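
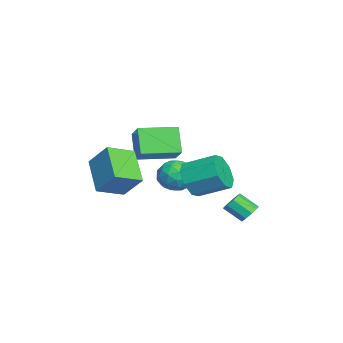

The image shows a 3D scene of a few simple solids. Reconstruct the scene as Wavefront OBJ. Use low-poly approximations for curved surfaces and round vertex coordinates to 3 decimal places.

v -0.321 -1.632 1.415
v 0.236 -0.787 2.495
v 1.123 -1.165 0.305
v 1.68 -0.32 1.386
v 0.4 -2.72 1.894
v 0.957 -1.875 2.975
v 1.844 -2.253 0.785
v 2.401 -1.408 1.865
v -0.423 -0.966 3.224
v 0.505 -0.629 3.94
v -0.963 0.707 3.136
v -0.034 1.044 3.852
v 0.394 -0.764 2.068
v 1.323 -0.427 2.784
v -0.145 0.909 1.98
v 0.783 1.246 2.696
v 1.173 1.623 1.262
v 1.673 1.224 1.95
v 1.908 2.618 2.587
v 1.407 3.017 1.898
v 2.08 1.413 1.388
v 2.315 2.806 2.024
v 1.956 1.725 0.751
v 2.19 3.118 1.388
v 1.372 1.977 0.414
v 1.607 3.37 1.051
v 0.672 2.022 0.573
v 0.907 3.416 1.21
v 0.265 1.834 1.136
v 0.5 3.227 1.772
v 0.39 1.522 1.772
v 0.624 2.915 2.409
v 0.973 1.27 2.109
v 1.208 2.663 2.746
v -0.576 4.076 -1.442
v -0.036 3.927 -1.455
v -0.244 3.115 -0.79
v -0.784 3.264 -0.778
v -0.097 4.176 -1.17
v -0.305 3.364 -0.505
v -0.382 4.378 -1.013
v -0.59 3.566 -0.348
v -0.757 4.439 -1.056
v -0.965 3.627 -0.391
v -1.048 4.33 -1.28
v -1.256 3.518 -0.615
v -1.118 4.102 -1.58
v -1.326 3.29 -0.915
v -0.934 3.862 -1.816
v -1.142 3.05 -1.151
v -0.583 3.722 -1.877
v -0.791 2.91 -1.212
v -0.228 3.748 -1.734
v -0.436 2.936 -1.069
v -4.322 1.284 -1.131
v -3.579 1.503 -0.586
v -4.261 -0.163 -0.634
v -3.518 0.056 -0.089
v -4.375 0.4 0.118
v -4.412 1.295 -0.189
v -3.428 0.045 -1.031
v -3.465 0.94 -1.338
v -3.027 0.737 -0.525
v -3.612 0.956 0.186
v -4.228 0.384 -1.406
v -4.813 0.603 -0.695
v -3.956 1.521 -0.902
v -3.884 -0.181 -0.318
v -4.388 0.022 -0.196
v -3.951 0.15 0.124
v -4.446 1.398 -0.668
v -4.009 1.527 -0.348
v -4.477 0.879 0.066
v -3.831 -0.187 -0.872
v -3.394 -0.058 -0.552
v -3.889 1.19 -1.344
v -3.452 1.318 -1.024
v -3.363 0.461 -1.286
v -3.195 1.199 -0.546
v -3.159 0.348 -0.254
v -3.105 0.342 -0.808
v -3.128 0.868 -0.988
v -3.539 1.328 -0.128
v -3.503 0.477 0.164
v -4.006 0.68 0.286
v -4.028 1.205 0.105
v -3.214 0.878 -0.092
v -4.337 0.863 -1.384
v -4.301 0.012 -1.092
v -3.812 0.135 -1.325
v -3.834 0.66 -1.506
v -4.681 0.992 -0.966
v -4.645 0.141 -0.674
v -4.712 0.472 -0.232
v -4.735 0.998 -0.412
v -4.626 0.462 -1.128
f 2 4 1
f 5 2 1
f 1 4 3
f 3 5 1
f 2 8 4
f 6 2 5
f 6 8 2
f 4 8 3
f 7 5 3
f 3 8 7
f 7 6 5
f 8 6 7
f 10 12 9
f 13 10 9
f 9 12 11
f 11 13 9
f 10 16 12
f 14 10 13
f 14 16 10
f 12 16 11
f 15 13 11
f 11 16 15
f 15 14 13
f 16 14 15
f 18 17 21
f 18 21 19
f 19 21 22
f 19 22 20
f 21 17 23
f 21 23 22
f 22 23 24
f 22 24 20
f 23 17 25
f 23 25 24
f 24 25 26
f 24 26 20
f 25 17 27
f 25 27 26
f 26 27 28
f 26 28 20
f 27 17 29
f 27 29 28
f 28 29 30
f 28 30 20
f 29 17 31
f 29 31 30
f 30 31 32
f 30 32 20
f 31 17 33
f 31 33 32
f 32 33 34
f 32 34 20
f 33 17 18
f 33 18 34
f 34 18 19
f 34 19 20
f 36 35 39
f 36 39 37
f 37 39 40
f 37 40 38
f 39 35 41
f 39 41 40
f 40 41 42
f 40 42 38
f 41 35 43
f 41 43 42
f 42 43 44
f 42 44 38
f 43 35 45
f 43 45 44
f 44 45 46
f 44 46 38
f 45 35 47
f 45 47 46
f 46 47 48
f 46 48 38
f 47 35 49
f 47 49 48
f 48 49 50
f 48 50 38
f 49 35 51
f 49 51 50
f 50 51 52
f 50 52 38
f 51 35 53
f 51 53 52
f 52 53 54
f 52 54 38
f 53 35 36
f 53 36 54
f 54 36 37
f 54 37 38
f 55 92 71
f 92 66 95
f 71 95 60
f 92 95 71
f 55 71 67
f 71 60 72
f 67 72 56
f 71 72 67
f 55 67 76
f 67 56 77
f 76 77 62
f 67 77 76
f 55 76 88
f 76 62 91
f 88 91 65
f 76 91 88
f 55 88 92
f 88 65 96
f 92 96 66
f 88 96 92
f 56 72 83
f 72 60 86
f 83 86 64
f 72 86 83
f 60 95 73
f 95 66 94
f 73 94 59
f 95 94 73
f 66 96 93
f 96 65 89
f 93 89 57
f 96 89 93
f 65 91 90
f 91 62 78
f 90 78 61
f 91 78 90
f 62 77 82
f 77 56 79
f 82 79 63
f 77 79 82
f 58 84 70
f 84 64 85
f 70 85 59
f 84 85 70
f 58 70 68
f 70 59 69
f 68 69 57
f 70 69 68
f 58 68 75
f 68 57 74
f 75 74 61
f 68 74 75
f 58 75 80
f 75 61 81
f 80 81 63
f 75 81 80
f 58 80 84
f 80 63 87
f 84 87 64
f 80 87 84
f 59 85 73
f 85 64 86
f 73 86 60
f 85 86 73
f 57 69 93
f 69 59 94
f 93 94 66
f 69 94 93
f 61 74 90
f 74 57 89
f 90 89 65
f 74 89 90
f 63 81 82
f 81 61 78
f 82 78 62
f 81 78 82
f 64 87 83
f 87 63 79
f 83 79 56
f 87 79 83



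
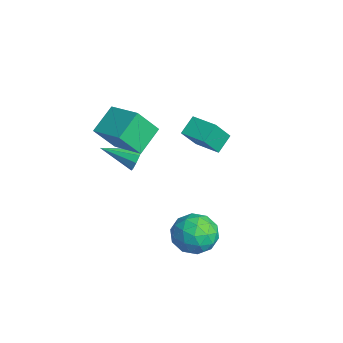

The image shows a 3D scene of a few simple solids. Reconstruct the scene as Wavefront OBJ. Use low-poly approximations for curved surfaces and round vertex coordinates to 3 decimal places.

v -3.602 3.546 1.011
v -3.18 2.696 2.273
v -2.439 4.245 1.092
v -2.016 3.395 2.355
v -3.124 2.825 0.365
v -2.701 1.975 1.628
v -1.96 3.524 0.447
v -1.538 2.674 1.709
v -3.014 -0.033 0.025
v -2.672 0.011 0.564
v -3.786 -1.527 0.635
v -3.052 0.226 0.609
v -3.413 0.319 0.381
v -3.588 0.248 -0.014
v -3.494 0.046 -0.391
v -3.175 -0.193 -0.573
v -2.781 -0.357 -0.475
v -2.496 -0.369 -0.144
v -2.453 -0.223 0.267
v -1.453 -2.449 3.74
v -2.224 -1.382 4.558
v -1.512 -1.473 2.411
v -2.283 -0.406 3.228
v 0.063 -1.714 4.212
v -0.708 -0.647 5.029
v 0.004 -0.738 2.882
v -0.767 0.329 3.7
v 1.661 1.188 -1.584
v 2.647 1.726 -1.641
v 2.353 0.054 -0.339
v 3.339 0.592 -0.396
v 2.445 1.103 0.057
v 2.017 1.803 -0.712
v 2.983 -0.023 -1.268
v 2.555 0.677 -2.037
v 3.464 0.978 -1.446
v 3.131 1.674 -0.627
v 1.869 0.106 -1.353
v 1.536 0.802 -0.534
v 2.093 1.557 -1.722
v 2.907 0.223 -0.258
v 2.381 0.523 0.008
v 2.961 0.84 -0.026
v 1.723 1.602 -1.175
v 2.303 1.919 -1.209
v 2.184 1.552 -0.211
v 2.697 -0.139 -0.771
v 3.277 0.178 -0.805
v 2.039 0.94 -1.954
v 2.619 1.257 -1.988
v 2.816 0.228 -1.769
v 3.153 1.433 -1.641
v 3.56 0.767 -0.909
v 3.35 0.405 -1.421
v 3.099 0.817 -1.874
v 2.958 1.842 -1.159
v 3.364 1.176 -0.428
v 2.839 1.476 -0.161
v 2.587 1.888 -0.613
v 3.438 1.402 -1.045
v 1.636 0.604 -1.552
v 2.042 -0.062 -0.821
v 2.413 -0.108 -1.367
v 2.161 0.304 -1.819
v 1.44 1.013 -1.071
v 1.847 0.347 -0.339
v 1.901 0.963 -0.106
v 1.65 1.375 -0.559
v 1.562 0.378 -0.935
f 2 4 1
f 5 2 1
f 1 4 3
f 3 5 1
f 2 8 4
f 6 2 5
f 6 8 2
f 4 8 3
f 7 5 3
f 3 8 7
f 7 6 5
f 8 6 7
f 10 9 12
f 10 12 11
f 12 9 13
f 12 13 11
f 13 9 14
f 13 14 11
f 14 9 15
f 14 15 11
f 15 9 16
f 15 16 11
f 16 9 17
f 16 17 11
f 17 9 18
f 17 18 11
f 18 9 19
f 18 19 11
f 19 9 10
f 19 10 11
f 21 23 20
f 24 21 20
f 20 23 22
f 22 24 20
f 21 27 23
f 25 21 24
f 25 27 21
f 23 27 22
f 26 24 22
f 22 27 26
f 26 25 24
f 27 25 26
f 28 65 44
f 65 39 68
f 44 68 33
f 65 68 44
f 28 44 40
f 44 33 45
f 40 45 29
f 44 45 40
f 28 40 49
f 40 29 50
f 49 50 35
f 40 50 49
f 28 49 61
f 49 35 64
f 61 64 38
f 49 64 61
f 28 61 65
f 61 38 69
f 65 69 39
f 61 69 65
f 29 45 56
f 45 33 59
f 56 59 37
f 45 59 56
f 33 68 46
f 68 39 67
f 46 67 32
f 68 67 46
f 39 69 66
f 69 38 62
f 66 62 30
f 69 62 66
f 38 64 63
f 64 35 51
f 63 51 34
f 64 51 63
f 35 50 55
f 50 29 52
f 55 52 36
f 50 52 55
f 31 57 43
f 57 37 58
f 43 58 32
f 57 58 43
f 31 43 41
f 43 32 42
f 41 42 30
f 43 42 41
f 31 41 48
f 41 30 47
f 48 47 34
f 41 47 48
f 31 48 53
f 48 34 54
f 53 54 36
f 48 54 53
f 31 53 57
f 53 36 60
f 57 60 37
f 53 60 57
f 32 58 46
f 58 37 59
f 46 59 33
f 58 59 46
f 30 42 66
f 42 32 67
f 66 67 39
f 42 67 66
f 34 47 63
f 47 30 62
f 63 62 38
f 47 62 63
f 36 54 55
f 54 34 51
f 55 51 35
f 54 51 55
f 37 60 56
f 60 36 52
f 56 52 29
f 60 52 56



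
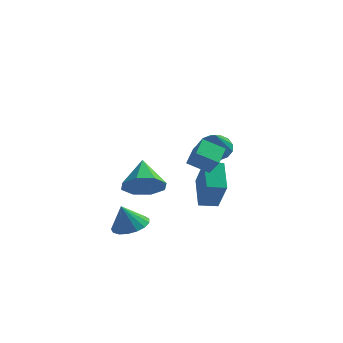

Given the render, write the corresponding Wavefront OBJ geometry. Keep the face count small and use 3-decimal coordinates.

v -1.61 2.1 -1.254
v -0.819 2.675 -1.608
v -2.05 3.36 -0.186
v -1.49 2.792 -2.021
v -2.231 2.503 -1.985
v -2.608 1.978 -1.521
v -2.401 1.524 -0.901
v -1.731 1.408 -0.487
v -0.99 1.696 -0.523
v -0.612 2.221 -0.988
v 2.347 -1.661 1.519
v 1.427 -1.872 2.043
v 2.361 -0.668 1.943
v 1.441 -0.879 2.467
v 2.839 -1.981 2.253
v 1.919 -2.192 2.777
v 2.853 -0.988 2.677
v 1.933 -1.199 3.201
v 1.083 1.256 -1.726
v 0.608 2.558 -0.831
v 1.875 1.623 -1.84
v 1.399 2.925 -0.944
v 1.681 0.435 -0.216
v 1.205 1.737 0.68
v 2.472 0.802 -0.329
v 1.997 2.104 0.566
v -1.069 -1.586 -1.94
v -0.322 -1.972 -1.815
v -1.391 -1.834 -0.78
v -0.25 -1.585 -1.712
v -0.365 -1.198 -1.662
v -0.642 -0.9 -1.675
v -1.016 -0.76 -1.75
v -1.403 -0.808 -1.867
v -1.713 -1.035 -2.002
v -1.875 -1.388 -2.122
v -1.852 -1.786 -2.201
v -1.65 -2.139 -2.22
v -1.315 -2.365 -2.175
v -0.923 -2.413 -2.076
v -0.565 -2.271 -1.946
v 1.058 4.178 0.604
v 1.779 4.497 0.741
v 1.382 2.902 1.876
v 1.524 4.693 1.002
v 1.144 4.75 1.157
v 0.741 4.654 1.163
v 0.423 4.431 1.02
v 0.276 4.14 0.765
v 0.338 3.859 0.467
v 0.593 3.663 0.206
v 0.973 3.606 0.052
v 1.376 3.701 0.045
v 1.693 3.925 0.189
v 1.841 4.216 0.443
f 2 1 4
f 2 4 3
f 4 1 5
f 4 5 3
f 5 1 6
f 5 6 3
f 6 1 7
f 6 7 3
f 7 1 8
f 7 8 3
f 8 1 9
f 8 9 3
f 9 1 10
f 9 10 3
f 10 1 2
f 10 2 3
f 12 14 11
f 15 12 11
f 11 14 13
f 13 15 11
f 12 18 14
f 16 12 15
f 16 18 12
f 14 18 13
f 17 15 13
f 13 18 17
f 17 16 15
f 18 16 17
f 20 22 19
f 23 20 19
f 19 22 21
f 21 23 19
f 20 26 22
f 24 20 23
f 24 26 20
f 22 26 21
f 25 23 21
f 21 26 25
f 25 24 23
f 26 24 25
f 28 27 30
f 28 30 29
f 30 27 31
f 30 31 29
f 31 27 32
f 31 32 29
f 32 27 33
f 32 33 29
f 33 27 34
f 33 34 29
f 34 27 35
f 34 35 29
f 35 27 36
f 35 36 29
f 36 27 37
f 36 37 29
f 37 27 38
f 37 38 29
f 38 27 39
f 38 39 29
f 39 27 40
f 39 40 29
f 40 27 41
f 40 41 29
f 41 27 28
f 41 28 29
f 43 42 45
f 43 45 44
f 45 42 46
f 45 46 44
f 46 42 47
f 46 47 44
f 47 42 48
f 47 48 44
f 48 42 49
f 48 49 44
f 49 42 50
f 49 50 44
f 50 42 51
f 50 51 44
f 51 42 52
f 51 52 44
f 52 42 53
f 52 53 44
f 53 42 54
f 53 54 44
f 54 42 55
f 54 55 44
f 55 42 43
f 55 43 44



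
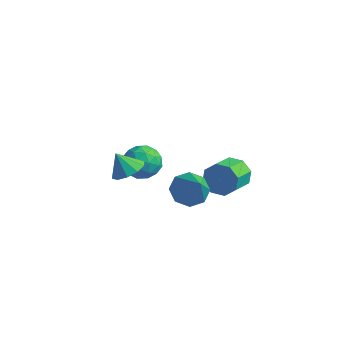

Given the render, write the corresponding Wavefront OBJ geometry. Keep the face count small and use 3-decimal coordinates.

v -4.193 2.659 -1.796
v -3.444 2.239 -2.523
v -3.756 1.361 -0.597
v -3.007 0.941 -1.324
v -2.822 1.939 -0.839
v -3.092 2.741 -1.58
v -4.108 0.859 -1.54
v -4.378 1.661 -2.281
v -3.392 1.126 -2.365
v -2.597 1.794 -1.932
v -4.603 1.806 -1.188
v -3.808 2.474 -0.755
v -3.857 2.563 -2.265
v -3.343 1.037 -0.855
v -3.234 1.624 -0.57
v -2.794 1.377 -0.998
v -3.65 2.858 -1.711
v -3.21 2.611 -2.138
v -2.844 2.435 -1.148
v -3.99 0.989 -0.982
v -3.55 0.742 -1.409
v -4.406 2.223 -2.122
v -3.966 1.976 -2.55
v -4.356 1.165 -1.972
v -3.386 1.662 -2.599
v -3.129 0.899 -1.895
v -3.776 0.851 -2.021
v -3.935 1.322 -2.457
v -2.919 2.055 -2.345
v -2.662 1.292 -1.64
v -2.553 1.878 -1.355
v -2.712 2.35 -1.791
v -2.888 1.401 -2.252
v -4.538 2.308 -1.48
v -4.281 1.545 -0.775
v -4.488 1.25 -1.329
v -4.647 1.722 -1.765
v -4.071 2.701 -1.225
v -3.814 1.938 -0.521
v -3.265 2.278 -0.663
v -3.424 2.749 -1.099
v -4.312 2.199 -0.868
v 0.784 3.797 -1.502
v 1.241 3.58 -2.376
v 1.533 2.085 -1.852
v 1.076 2.303 -0.978
v 1.731 3.86 -1.848
v 2.022 2.366 -1.324
v 1.666 4.104 -1.117
v 1.958 2.61 -0.593
v 1.085 4.168 -0.612
v 1.376 2.673 -0.088
v 0.327 4.015 -0.628
v 0.619 2.52 -0.104
v -0.162 3.734 -1.156
v 0.129 2.24 -0.632
v -0.098 3.49 -1.887
v 0.194 1.996 -1.363
v 0.484 3.427 -2.392
v 0.775 1.932 -1.868
v -1.514 -1.723 0.94
v -0.705 -1.974 1.349
v -2.126 -1.937 2.02
v -0.774 -1.402 1.424
v -1.126 -0.952 1.314
v -1.625 -0.797 1.061
v -2.082 -0.996 0.762
v -2.322 -1.472 0.531
v -2.253 -2.044 0.457
v -1.902 -2.493 0.567
v -1.402 -2.648 0.819
v -0.945 -2.45 1.118
v 2.392 -1.809 1.469
v 3.058 -1.067 1.307
v 3.688 -2.631 3.031
v 2.532 -0.88 1.842
v 1.924 -1.238 2.158
v 1.59 -1.929 2.07
v 1.726 -2.55 1.631
v 2.252 -2.737 1.096
v 2.861 -2.38 0.78
v 3.194 -1.688 0.867
f 1 38 17
f 38 12 41
f 17 41 6
f 38 41 17
f 1 17 13
f 17 6 18
f 13 18 2
f 17 18 13
f 1 13 22
f 13 2 23
f 22 23 8
f 13 23 22
f 1 22 34
f 22 8 37
f 34 37 11
f 22 37 34
f 1 34 38
f 34 11 42
f 38 42 12
f 34 42 38
f 2 18 29
f 18 6 32
f 29 32 10
f 18 32 29
f 6 41 19
f 41 12 40
f 19 40 5
f 41 40 19
f 12 42 39
f 42 11 35
f 39 35 3
f 42 35 39
f 11 37 36
f 37 8 24
f 36 24 7
f 37 24 36
f 8 23 28
f 23 2 25
f 28 25 9
f 23 25 28
f 4 30 16
f 30 10 31
f 16 31 5
f 30 31 16
f 4 16 14
f 16 5 15
f 14 15 3
f 16 15 14
f 4 14 21
f 14 3 20
f 21 20 7
f 14 20 21
f 4 21 26
f 21 7 27
f 26 27 9
f 21 27 26
f 4 26 30
f 26 9 33
f 30 33 10
f 26 33 30
f 5 31 19
f 31 10 32
f 19 32 6
f 31 32 19
f 3 15 39
f 15 5 40
f 39 40 12
f 15 40 39
f 7 20 36
f 20 3 35
f 36 35 11
f 20 35 36
f 9 27 28
f 27 7 24
f 28 24 8
f 27 24 28
f 10 33 29
f 33 9 25
f 29 25 2
f 33 25 29
f 44 43 47
f 44 47 45
f 45 47 48
f 45 48 46
f 47 43 49
f 47 49 48
f 48 49 50
f 48 50 46
f 49 43 51
f 49 51 50
f 50 51 52
f 50 52 46
f 51 43 53
f 51 53 52
f 52 53 54
f 52 54 46
f 53 43 55
f 53 55 54
f 54 55 56
f 54 56 46
f 55 43 57
f 55 57 56
f 56 57 58
f 56 58 46
f 57 43 59
f 57 59 58
f 58 59 60
f 58 60 46
f 59 43 44
f 59 44 60
f 60 44 45
f 60 45 46
f 62 61 64
f 62 64 63
f 64 61 65
f 64 65 63
f 65 61 66
f 65 66 63
f 66 61 67
f 66 67 63
f 67 61 68
f 67 68 63
f 68 61 69
f 68 69 63
f 69 61 70
f 69 70 63
f 70 61 71
f 70 71 63
f 71 61 72
f 71 72 63
f 72 61 62
f 72 62 63
f 74 73 76
f 74 76 75
f 76 73 77
f 76 77 75
f 77 73 78
f 77 78 75
f 78 73 79
f 78 79 75
f 79 73 80
f 79 80 75
f 80 73 81
f 80 81 75
f 81 73 82
f 81 82 75
f 82 73 74
f 82 74 75



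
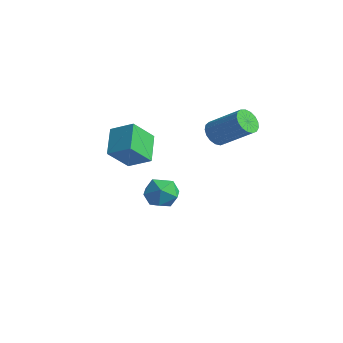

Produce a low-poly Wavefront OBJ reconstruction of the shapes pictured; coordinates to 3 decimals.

v -1.163 -2.373 3.247
v -0.115 -1.881 3.838
v -1.034 -1.244 2.079
v 0.014 -0.752 2.669
v -0.214 -3.368 2.391
v 0.834 -2.876 2.981
v -0.085 -2.239 1.222
v 0.963 -1.747 1.813
v -0.364 0.75 -1.053
v 0.241 0.474 -1.784
v -1.601 0.106 -1.836
v -0.996 -0.17 -2.567
v -0.934 -0.606 -1.682
v -0.169 -0.208 -1.198
v -1.191 0.788 -2.422
v -0.426 1.186 -1.938
v -0.269 0.498 -2.63
v -0.11 -0.364 -2.173
v -1.25 0.944 -1.447
v -1.091 0.082 -0.99
v 2.417 0.847 3.236
v 2.811 1.026 2.661
v 4.297 1.572 3.849
v 3.903 1.393 4.424
v 2.642 1.316 2.738
v 4.129 1.862 3.926
v 2.421 1.499 2.93
v 3.908 2.045 4.118
v 2.2 1.532 3.192
v 3.687 2.078 4.38
v 2.028 1.408 3.464
v 3.515 1.955 4.652
v 1.945 1.156 3.684
v 3.432 1.703 4.872
v 1.97 0.833 3.801
v 3.457 1.38 4.989
v 2.098 0.513 3.789
v 3.584 1.06 4.977
v 2.298 0.27 3.65
v 3.785 0.816 4.838
v 2.526 0.158 3.416
v 4.012 0.705 4.604
v 2.728 0.205 3.141
v 4.215 0.751 4.329
v 2.859 0.398 2.888
v 4.346 0.945 4.076
v 2.889 0.694 2.715
v 4.376 1.241 3.903
f 2 4 1
f 5 2 1
f 1 4 3
f 3 5 1
f 2 8 4
f 6 2 5
f 6 8 2
f 4 8 3
f 7 5 3
f 3 8 7
f 7 6 5
f 8 6 7
f 9 20 14
f 9 14 10
f 9 10 16
f 9 16 19
f 9 19 20
f 10 14 18
f 14 20 13
f 20 19 11
f 19 16 15
f 16 10 17
f 12 18 13
f 12 13 11
f 12 11 15
f 12 15 17
f 12 17 18
f 13 18 14
f 11 13 20
f 15 11 19
f 17 15 16
f 18 17 10
f 22 21 25
f 22 25 23
f 23 25 26
f 23 26 24
f 25 21 27
f 25 27 26
f 26 27 28
f 26 28 24
f 27 21 29
f 27 29 28
f 28 29 30
f 28 30 24
f 29 21 31
f 29 31 30
f 30 31 32
f 30 32 24
f 31 21 33
f 31 33 32
f 32 33 34
f 32 34 24
f 33 21 35
f 33 35 34
f 34 35 36
f 34 36 24
f 35 21 37
f 35 37 36
f 36 37 38
f 36 38 24
f 37 21 39
f 37 39 38
f 38 39 40
f 38 40 24
f 39 21 41
f 39 41 40
f 40 41 42
f 40 42 24
f 41 21 43
f 41 43 42
f 42 43 44
f 42 44 24
f 43 21 45
f 43 45 44
f 44 45 46
f 44 46 24
f 45 21 47
f 45 47 46
f 46 47 48
f 46 48 24
f 47 21 22
f 47 22 48
f 48 22 23
f 48 23 24



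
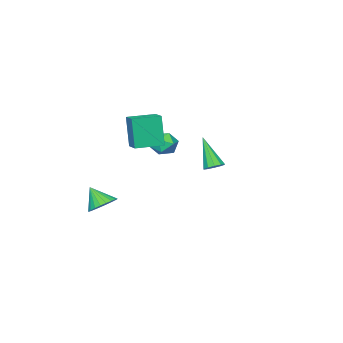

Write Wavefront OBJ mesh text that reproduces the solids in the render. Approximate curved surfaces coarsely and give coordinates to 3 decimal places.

v -1.919 -2.595 -1.217
v -1.409 -3.191 -0.942
v -2.611 -3.509 -1.918
v -2.101 -4.105 -1.643
v -2.627 -3.733 -1.118
v -2.199 -3.168 -0.685
v -1.821 -3.532 -2.175
v -1.393 -2.967 -1.742
v -1.349 -3.77 -1.534
v -1.847 -3.894 -0.881
v -2.173 -2.806 -1.979
v -2.671 -2.93 -1.326
v 3.394 -2.474 -3.833
v 3.94 -2.945 -4.244
v 3.466 -3.286 -2.807
v 4.137 -2.737 -4.093
v 4.221 -2.488 -3.903
v 4.178 -2.238 -3.702
v 4.017 -2.024 -3.521
v 3.76 -1.878 -3.387
v 3.448 -1.823 -3.321
v 3.127 -1.867 -3.334
v 2.847 -2.004 -3.422
v 2.65 -2.212 -3.573
v 2.567 -2.46 -3.763
v 2.609 -2.711 -3.964
v 2.771 -2.925 -4.145
v 3.027 -3.071 -4.279
v 3.339 -3.126 -4.344
v 3.66 -3.081 -4.332
v -0.266 -2.104 -0.551
v -0.435 -2.468 1.306
v 0.245 -1.236 -0.335
v 0.076 -1.6 1.522
v 1.064 -2.88 -0.582
v 0.895 -3.244 1.275
v 1.575 -2.012 -0.366
v 1.406 -2.376 1.491
v 2.154 3.637 0.081
v 2.43 3.22 -0.122
v 1.886 2.683 1.679
v 2.646 3.42 0.034
v 2.674 3.704 0.208
v 2.504 3.962 0.333
v 2.199 4.095 0.362
v 1.877 4.054 0.284
v 1.661 3.853 0.128
v 1.633 3.57 -0.046
v 1.804 3.312 -0.171
v 2.108 3.178 -0.2
f 1 12 6
f 1 6 2
f 1 2 8
f 1 8 11
f 1 11 12
f 2 6 10
f 6 12 5
f 12 11 3
f 11 8 7
f 8 2 9
f 4 10 5
f 4 5 3
f 4 3 7
f 4 7 9
f 4 9 10
f 5 10 6
f 3 5 12
f 7 3 11
f 9 7 8
f 10 9 2
f 14 13 16
f 14 16 15
f 16 13 17
f 16 17 15
f 17 13 18
f 17 18 15
f 18 13 19
f 18 19 15
f 19 13 20
f 19 20 15
f 20 13 21
f 20 21 15
f 21 13 22
f 21 22 15
f 22 13 23
f 22 23 15
f 23 13 24
f 23 24 15
f 24 13 25
f 24 25 15
f 25 13 26
f 25 26 15
f 26 13 27
f 26 27 15
f 27 13 28
f 27 28 15
f 28 13 29
f 28 29 15
f 29 13 30
f 29 30 15
f 30 13 14
f 30 14 15
f 32 34 31
f 35 32 31
f 31 34 33
f 33 35 31
f 32 38 34
f 36 32 35
f 36 38 32
f 34 38 33
f 37 35 33
f 33 38 37
f 37 36 35
f 38 36 37
f 40 39 42
f 40 42 41
f 42 39 43
f 42 43 41
f 43 39 44
f 43 44 41
f 44 39 45
f 44 45 41
f 45 39 46
f 45 46 41
f 46 39 47
f 46 47 41
f 47 39 48
f 47 48 41
f 48 39 49
f 48 49 41
f 49 39 50
f 49 50 41
f 50 39 40
f 50 40 41



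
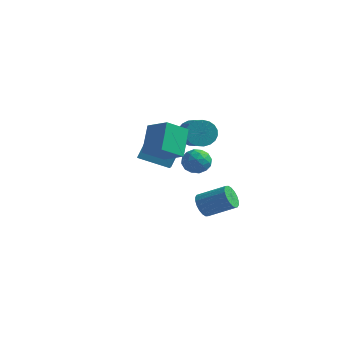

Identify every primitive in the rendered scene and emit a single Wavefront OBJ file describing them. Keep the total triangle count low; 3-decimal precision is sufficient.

v 1.587 2.351 0.205
v 1.941 1.969 -0.455
v 0.439 1.651 -0.005
v 0.793 1.269 -0.665
v 1.062 1.099 0.113
v 1.772 1.531 0.243
v 0.608 2.089 -0.703
v 1.318 2.521 -0.573
v 1.336 1.807 -1.017
v 1.617 1.195 -0.512
v 0.763 2.425 0.052
v 1.044 1.813 0.557
v 1.865 2.221 -0.106
v 0.515 1.399 -0.354
v 0.673 1.299 0.104
v 0.881 1.074 -0.284
v 1.765 1.964 0.304
v 1.973 1.739 -0.084
v 1.457 1.228 0.25
v 0.407 1.881 -0.376
v 0.615 1.656 -0.764
v 1.499 2.546 -0.176
v 1.707 2.321 -0.564
v 0.923 2.392 -0.71
v 1.717 1.901 -0.825
v 1.042 1.49 -0.948
v 0.934 1.972 -0.97
v 1.351 2.226 -0.894
v 1.882 1.542 -0.528
v 1.207 1.13 -0.652
v 1.366 1.03 -0.194
v 1.783 1.285 -0.118
v 1.527 1.446 -0.858
v 1.173 2.49 0.192
v 0.498 2.078 0.068
v 0.597 2.335 -0.342
v 1.014 2.59 -0.266
v 1.338 2.13 0.488
v 0.663 1.719 0.365
v 1.029 1.394 0.434
v 1.446 1.648 0.51
v 0.853 2.174 0.398
v -0.576 -1.381 1.176
v -0.274 -0.244 2.94
v -1.309 0.211 0.276
v -1.008 1.347 2.041
v 1.048 -0.947 0.619
v 1.349 0.189 2.384
v 0.314 0.644 -0.28
v 0.616 1.781 1.484
v 1.745 0.326 2.716
v 2.242 0.297 2.051
v 3.331 -0.995 2.919
v 2.835 -0.966 3.584
v 2.388 0.547 2.239
v 3.477 -0.745 3.107
v 2.423 0.759 2.509
v 3.512 -0.534 3.378
v 2.341 0.895 2.815
v 3.43 -0.397 3.684
v 2.156 0.934 3.104
v 3.245 -0.359 3.973
v 1.9 0.867 3.326
v 2.989 -0.425 4.195
v 1.618 0.707 3.442
v 2.707 -0.586 4.311
v 1.357 0.481 3.433
v 2.446 -0.812 4.301
v 1.164 0.228 3.299
v 2.253 -1.064 4.168
v 1.071 -0.008 3.065
v 2.16 -1.3 3.934
v 1.094 -0.186 2.77
v 2.183 -1.478 3.639
v 1.231 -0.275 2.466
v 2.32 -1.568 3.335
v 1.456 -0.261 2.205
v 2.545 -1.553 3.074
v 1.732 -0.145 2.032
v 2.821 -1.437 2.901
v 2.009 0.053 1.978
v 3.098 -1.24 2.846
v 2.024 -3.706 3.557
v 1.689 -2.474 4.782
v 0.771 -3.364 2.869
v 0.435 -2.132 4.095
v 2.725 -2.728 2.765
v 2.389 -1.496 3.991
v 1.471 -2.386 2.078
v 1.136 -1.154 3.303
v 1.869 1.158 -3.041
v 2.265 0.732 -3.515
v 3.727 1.157 -2.673
v 3.331 1.582 -2.199
v 2.265 1.03 -3.665
v 3.727 1.455 -2.823
v 2.186 1.354 -3.691
v 3.649 1.778 -2.85
v 2.045 1.638 -3.589
v 3.507 2.063 -2.748
v 1.868 1.828 -3.378
v 3.331 2.252 -2.537
v 1.692 1.884 -3.1
v 3.155 2.309 -2.259
v 1.551 1.797 -2.811
v 3.013 2.222 -1.969
v 1.473 1.583 -2.567
v 2.935 2.008 -1.725
v 1.473 1.285 -2.417
v 2.935 1.71 -1.575
v 1.551 0.962 -2.39
v 3.014 1.386 -1.549
v 1.693 0.677 -2.492
v 3.155 1.102 -1.651
v 1.869 0.488 -2.703
v 3.332 0.912 -1.862
v 2.045 0.431 -2.981
v 3.508 0.856 -2.14
v 2.187 0.518 -3.271
v 3.649 0.943 -2.429
f 1 38 17
f 38 12 41
f 17 41 6
f 38 41 17
f 1 17 13
f 17 6 18
f 13 18 2
f 17 18 13
f 1 13 22
f 13 2 23
f 22 23 8
f 13 23 22
f 1 22 34
f 22 8 37
f 34 37 11
f 22 37 34
f 1 34 38
f 34 11 42
f 38 42 12
f 34 42 38
f 2 18 29
f 18 6 32
f 29 32 10
f 18 32 29
f 6 41 19
f 41 12 40
f 19 40 5
f 41 40 19
f 12 42 39
f 42 11 35
f 39 35 3
f 42 35 39
f 11 37 36
f 37 8 24
f 36 24 7
f 37 24 36
f 8 23 28
f 23 2 25
f 28 25 9
f 23 25 28
f 4 30 16
f 30 10 31
f 16 31 5
f 30 31 16
f 4 16 14
f 16 5 15
f 14 15 3
f 16 15 14
f 4 14 21
f 14 3 20
f 21 20 7
f 14 20 21
f 4 21 26
f 21 7 27
f 26 27 9
f 21 27 26
f 4 26 30
f 26 9 33
f 30 33 10
f 26 33 30
f 5 31 19
f 31 10 32
f 19 32 6
f 31 32 19
f 3 15 39
f 15 5 40
f 39 40 12
f 15 40 39
f 7 20 36
f 20 3 35
f 36 35 11
f 20 35 36
f 9 27 28
f 27 7 24
f 28 24 8
f 27 24 28
f 10 33 29
f 33 9 25
f 29 25 2
f 33 25 29
f 44 46 43
f 47 44 43
f 43 46 45
f 45 47 43
f 44 50 46
f 48 44 47
f 48 50 44
f 46 50 45
f 49 47 45
f 45 50 49
f 49 48 47
f 50 48 49
f 52 51 55
f 52 55 53
f 53 55 56
f 53 56 54
f 55 51 57
f 55 57 56
f 56 57 58
f 56 58 54
f 57 51 59
f 57 59 58
f 58 59 60
f 58 60 54
f 59 51 61
f 59 61 60
f 60 61 62
f 60 62 54
f 61 51 63
f 61 63 62
f 62 63 64
f 62 64 54
f 63 51 65
f 63 65 64
f 64 65 66
f 64 66 54
f 65 51 67
f 65 67 66
f 66 67 68
f 66 68 54
f 67 51 69
f 67 69 68
f 68 69 70
f 68 70 54
f 69 51 71
f 69 71 70
f 70 71 72
f 70 72 54
f 71 51 73
f 71 73 72
f 72 73 74
f 72 74 54
f 73 51 75
f 73 75 74
f 74 75 76
f 74 76 54
f 75 51 77
f 75 77 76
f 76 77 78
f 76 78 54
f 77 51 79
f 77 79 78
f 78 79 80
f 78 80 54
f 79 51 81
f 79 81 80
f 80 81 82
f 80 82 54
f 81 51 52
f 81 52 82
f 82 52 53
f 82 53 54
f 84 86 83
f 87 84 83
f 83 86 85
f 85 87 83
f 84 90 86
f 88 84 87
f 88 90 84
f 86 90 85
f 89 87 85
f 85 90 89
f 89 88 87
f 90 88 89
f 92 91 95
f 92 95 93
f 93 95 96
f 93 96 94
f 95 91 97
f 95 97 96
f 96 97 98
f 96 98 94
f 97 91 99
f 97 99 98
f 98 99 100
f 98 100 94
f 99 91 101
f 99 101 100
f 100 101 102
f 100 102 94
f 101 91 103
f 101 103 102
f 102 103 104
f 102 104 94
f 103 91 105
f 103 105 104
f 104 105 106
f 104 106 94
f 105 91 107
f 105 107 106
f 106 107 108
f 106 108 94
f 107 91 109
f 107 109 108
f 108 109 110
f 108 110 94
f 109 91 111
f 109 111 110
f 110 111 112
f 110 112 94
f 111 91 113
f 111 113 112
f 112 113 114
f 112 114 94
f 113 91 115
f 113 115 114
f 114 115 116
f 114 116 94
f 115 91 117
f 115 117 116
f 116 117 118
f 116 118 94
f 117 91 119
f 117 119 118
f 118 119 120
f 118 120 94
f 119 91 92
f 119 92 120
f 120 92 93
f 120 93 94



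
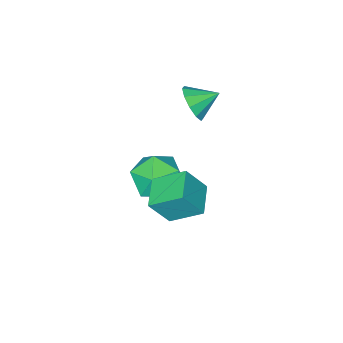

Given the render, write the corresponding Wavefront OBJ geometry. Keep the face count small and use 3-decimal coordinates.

v 0.42 -1.205 0.69
v 0.875 -1.176 1.43
v -0.46 -0.655 1.21
v 0.987 -0.732 1.149
v 0.882 -0.468 0.693
v 0.6 -0.486 0.235
v 0.249 -0.778 -0.049
v -0.036 -1.234 -0.05
v -0.148 -1.678 0.231
v -0.043 -1.942 0.688
v 0.239 -1.924 1.145
v 0.59 -1.632 1.429
v 0.711 -1.376 -4.323
v 1.795 -0.866 -4.158
v 1.405 -3.074 -3.642
v 2.489 -2.564 -3.477
v 1.555 -2.237 -2.782
v 1.126 -1.187 -3.203
v 2.074 -2.753 -4.597
v 1.645 -1.703 -5.018
v 2.637 -1.718 -4.327
v 2.317 -1.399 -3.206
v 0.883 -2.541 -4.594
v 0.563 -2.222 -3.473
v 1.845 1.319 -1.726
v 2.558 0.929 -0.562
v 2.812 2.264 -2.002
v 3.525 1.874 -0.837
v 2.635 0.266 -2.563
v 3.348 -0.124 -1.398
v 3.602 1.211 -2.838
v 4.315 0.821 -1.674
f 2 1 4
f 2 4 3
f 4 1 5
f 4 5 3
f 5 1 6
f 5 6 3
f 6 1 7
f 6 7 3
f 7 1 8
f 7 8 3
f 8 1 9
f 8 9 3
f 9 1 10
f 9 10 3
f 10 1 11
f 10 11 3
f 11 1 12
f 11 12 3
f 12 1 2
f 12 2 3
f 13 24 18
f 13 18 14
f 13 14 20
f 13 20 23
f 13 23 24
f 14 18 22
f 18 24 17
f 24 23 15
f 23 20 19
f 20 14 21
f 16 22 17
f 16 17 15
f 16 15 19
f 16 19 21
f 16 21 22
f 17 22 18
f 15 17 24
f 19 15 23
f 21 19 20
f 22 21 14
f 26 28 25
f 29 26 25
f 25 28 27
f 27 29 25
f 26 32 28
f 30 26 29
f 30 32 26
f 28 32 27
f 31 29 27
f 27 32 31
f 31 30 29
f 32 30 31



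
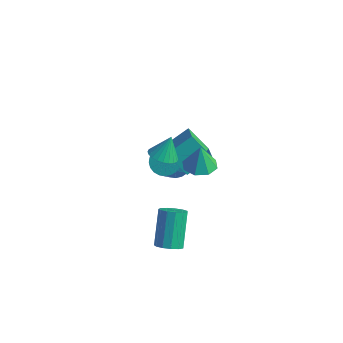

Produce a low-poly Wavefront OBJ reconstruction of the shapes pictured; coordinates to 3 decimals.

v 0.382 -2.537 1.513
v 1.243 -2.275 1.519
v 0.338 -2.423 2.887
v 0.807 -1.745 1.461
v 0.122 -1.68 1.433
v -0.411 -2.116 1.452
v -0.478 -2.8 1.506
v -0.042 -3.329 1.565
v 0.643 -3.395 1.593
v 1.176 -2.958 1.574
v -1.61 -0.964 -1.275
v -2.825 -1.011 -0.19
v -0.931 0.287 -0.46
v -2.147 0.24 0.625
v -0.513 -2.32 -0.105
v -1.729 -2.367 0.98
v 0.165 -1.069 0.71
v -1.05 -1.116 1.795
v -3.119 0.462 -3.326
v -2.347 0.832 -3.12
v -2.15 -0.392 -1.667
v -2.921 -0.762 -1.874
v -2.564 1.02 -2.932
v -2.367 -0.204 -1.479
v -2.866 1.123 -2.804
v -2.668 -0.101 -1.351
v -3.206 1.126 -2.755
v -3.008 -0.098 -1.302
v -3.532 1.027 -2.794
v -3.335 -0.197 -1.341
v -3.796 0.843 -2.914
v -3.599 -0.381 -1.461
v -3.957 0.6 -3.096
v -3.759 -0.624 -1.643
v -3.99 0.337 -3.314
v -3.792 -0.887 -1.861
v -3.89 0.092 -3.533
v -3.693 -1.132 -2.08
v -3.673 -0.096 -3.721
v -3.476 -1.32 -2.268
v -3.372 -0.199 -3.849
v -3.174 -1.423 -2.396
v -3.032 -0.202 -3.898
v -2.834 -1.426 -2.445
v -2.705 -0.103 -3.859
v -2.508 -1.327 -2.406
v -2.441 0.081 -3.739
v -2.244 -1.143 -2.286
v -2.281 0.324 -3.557
v -2.083 -0.9 -2.104
v -2.248 0.587 -3.339
v -2.05 -0.637 -1.886
v -0.063 -4.625 -3.962
v 0.646 -4.394 -3.882
v 0.052 -3.124 -2.279
v -0.657 -3.355 -2.358
v 0.465 -4.13 -4.158
v -0.129 -2.86 -2.555
v 0.116 -4.023 -4.372
v -0.477 -2.753 -2.769
v -0.29 -4.108 -4.455
v -0.883 -2.837 -2.852
v -0.623 -4.356 -4.382
v -1.217 -3.086 -2.778
v -0.779 -4.69 -4.175
v -1.373 -3.42 -2.572
v -0.708 -5.003 -3.901
v -1.301 -3.733 -2.297
v -0.432 -5.197 -3.645
v -1.025 -3.926 -2.042
v -0.039 -5.208 -3.491
v -0.632 -3.938 -1.887
v 0.346 -5.035 -3.486
v -0.247 -3.765 -1.882
v 0.602 -4.731 -3.632
v 0.008 -3.461 -2.028
v -0.844 -3.974 2.875
v -0.201 -4.412 3.013
v -0.716 -3.426 4.025
v -0.077 -4.163 2.88
v -0.069 -3.886 2.747
v -0.18 -3.621 2.633
v -0.391 -3.41 2.556
v -0.671 -3.285 2.528
v -0.978 -3.265 2.552
v -1.264 -3.353 2.626
v -1.486 -3.535 2.738
v -1.611 -3.784 2.87
v -1.618 -4.062 3.003
v -1.508 -4.327 3.117
v -1.297 -4.537 3.194
v -1.016 -4.662 3.222
v -0.71 -4.682 3.198
v -0.424 -4.595 3.124
f 2 1 4
f 2 4 3
f 4 1 5
f 4 5 3
f 5 1 6
f 5 6 3
f 6 1 7
f 6 7 3
f 7 1 8
f 7 8 3
f 8 1 9
f 8 9 3
f 9 1 10
f 9 10 3
f 10 1 2
f 10 2 3
f 12 14 11
f 15 12 11
f 11 14 13
f 13 15 11
f 12 18 14
f 16 12 15
f 16 18 12
f 14 18 13
f 17 15 13
f 13 18 17
f 17 16 15
f 18 16 17
f 20 19 23
f 20 23 21
f 21 23 24
f 21 24 22
f 23 19 25
f 23 25 24
f 24 25 26
f 24 26 22
f 25 19 27
f 25 27 26
f 26 27 28
f 26 28 22
f 27 19 29
f 27 29 28
f 28 29 30
f 28 30 22
f 29 19 31
f 29 31 30
f 30 31 32
f 30 32 22
f 31 19 33
f 31 33 32
f 32 33 34
f 32 34 22
f 33 19 35
f 33 35 34
f 34 35 36
f 34 36 22
f 35 19 37
f 35 37 36
f 36 37 38
f 36 38 22
f 37 19 39
f 37 39 38
f 38 39 40
f 38 40 22
f 39 19 41
f 39 41 40
f 40 41 42
f 40 42 22
f 41 19 43
f 41 43 42
f 42 43 44
f 42 44 22
f 43 19 45
f 43 45 44
f 44 45 46
f 44 46 22
f 45 19 47
f 45 47 46
f 46 47 48
f 46 48 22
f 47 19 49
f 47 49 48
f 48 49 50
f 48 50 22
f 49 19 51
f 49 51 50
f 50 51 52
f 50 52 22
f 51 19 20
f 51 20 52
f 52 20 21
f 52 21 22
f 54 53 57
f 54 57 55
f 55 57 58
f 55 58 56
f 57 53 59
f 57 59 58
f 58 59 60
f 58 60 56
f 59 53 61
f 59 61 60
f 60 61 62
f 60 62 56
f 61 53 63
f 61 63 62
f 62 63 64
f 62 64 56
f 63 53 65
f 63 65 64
f 64 65 66
f 64 66 56
f 65 53 67
f 65 67 66
f 66 67 68
f 66 68 56
f 67 53 69
f 67 69 68
f 68 69 70
f 68 70 56
f 69 53 71
f 69 71 70
f 70 71 72
f 70 72 56
f 71 53 73
f 71 73 72
f 72 73 74
f 72 74 56
f 73 53 75
f 73 75 74
f 74 75 76
f 74 76 56
f 75 53 54
f 75 54 76
f 76 54 55
f 76 55 56
f 78 77 80
f 78 80 79
f 80 77 81
f 80 81 79
f 81 77 82
f 81 82 79
f 82 77 83
f 82 83 79
f 83 77 84
f 83 84 79
f 84 77 85
f 84 85 79
f 85 77 86
f 85 86 79
f 86 77 87
f 86 87 79
f 87 77 88
f 87 88 79
f 88 77 89
f 88 89 79
f 89 77 90
f 89 90 79
f 90 77 91
f 90 91 79
f 91 77 92
f 91 92 79
f 92 77 93
f 92 93 79
f 93 77 94
f 93 94 79
f 94 77 78
f 94 78 79



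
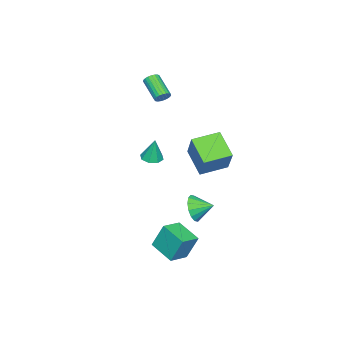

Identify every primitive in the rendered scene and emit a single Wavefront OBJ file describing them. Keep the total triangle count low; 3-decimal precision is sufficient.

v -0.267 -1.054 0.388
v 0.386 -0.878 0.316
v -0.173 -0.786 1.892
v 0.064 -0.473 0.264
v -0.452 -0.408 0.285
v -0.859 -0.722 0.366
v -0.92 -1.23 0.46
v -0.597 -1.635 0.513
v -0.081 -1.7 0.492
v 0.326 -1.387 0.411
v -3.352 -2.074 3.534
v -2.998 -2.421 3.375
v -3.754 -3.612 4.288
v -4.108 -3.266 4.446
v -2.906 -2.341 3.554
v -3.662 -3.533 4.467
v -2.892 -2.216 3.73
v -3.648 -3.407 4.642
v -2.957 -2.066 3.872
v -3.713 -3.258 4.784
v -3.09 -1.918 3.955
v -3.846 -3.109 4.867
v -3.269 -1.797 3.965
v -4.025 -2.988 4.878
v -3.462 -1.723 3.901
v -4.218 -2.914 4.814
v -3.636 -1.711 3.774
v -4.392 -2.902 4.686
v -3.761 -1.761 3.604
v -4.517 -2.952 4.517
v -3.815 -1.865 3.423
v -4.571 -3.057 4.335
v -3.789 -2.006 3.261
v -4.545 -3.197 4.173
v -3.688 -2.159 3.146
v -4.444 -3.35 4.058
v -3.528 -2.296 3.098
v -4.284 -3.488 4.01
v -3.338 -2.396 3.125
v -4.094 -3.587 4.038
v -3.151 -2.44 3.223
v -3.907 -3.631 4.136
v 3.087 1.838 -3.775
v 2.878 2.453 -2.204
v 3.62 3.315 -4.282
v 3.411 3.93 -2.711
v 4.269 1.51 -3.489
v 4.06 2.125 -1.918
v 4.802 2.987 -3.996
v 4.593 3.602 -2.425
v 0.714 2.214 -2.32
v 1 2.598 -3.141
v 0.426 3.286 -1.92
v 0.524 2.495 -3.208
v 0.098 2.317 -3.037
v -0.162 2.111 -2.674
v -0.188 1.933 -2.216
v 0.028 1.83 -1.786
v 0.428 1.83 -1.5
v 0.904 1.933 -1.433
v 1.329 2.112 -1.604
v 1.59 2.317 -1.967
v 1.615 2.495 -2.425
v 1.4 2.598 -2.854
v -0.093 3.083 2.696
v 0.888 3.856 4.347
v 0.735 4.295 1.637
v 1.715 5.069 3.288
v 1.165 2.011 2.452
v 2.145 2.785 4.103
v 1.992 3.224 1.393
v 2.973 3.997 3.044
f 2 1 4
f 2 4 3
f 4 1 5
f 4 5 3
f 5 1 6
f 5 6 3
f 6 1 7
f 6 7 3
f 7 1 8
f 7 8 3
f 8 1 9
f 8 9 3
f 9 1 10
f 9 10 3
f 10 1 2
f 10 2 3
f 12 11 15
f 12 15 13
f 13 15 16
f 13 16 14
f 15 11 17
f 15 17 16
f 16 17 18
f 16 18 14
f 17 11 19
f 17 19 18
f 18 19 20
f 18 20 14
f 19 11 21
f 19 21 20
f 20 21 22
f 20 22 14
f 21 11 23
f 21 23 22
f 22 23 24
f 22 24 14
f 23 11 25
f 23 25 24
f 24 25 26
f 24 26 14
f 25 11 27
f 25 27 26
f 26 27 28
f 26 28 14
f 27 11 29
f 27 29 28
f 28 29 30
f 28 30 14
f 29 11 31
f 29 31 30
f 30 31 32
f 30 32 14
f 31 11 33
f 31 33 32
f 32 33 34
f 32 34 14
f 33 11 35
f 33 35 34
f 34 35 36
f 34 36 14
f 35 11 37
f 35 37 36
f 36 37 38
f 36 38 14
f 37 11 39
f 37 39 38
f 38 39 40
f 38 40 14
f 39 11 41
f 39 41 40
f 40 41 42
f 40 42 14
f 41 11 12
f 41 12 42
f 42 12 13
f 42 13 14
f 44 46 43
f 47 44 43
f 43 46 45
f 45 47 43
f 44 50 46
f 48 44 47
f 48 50 44
f 46 50 45
f 49 47 45
f 45 50 49
f 49 48 47
f 50 48 49
f 52 51 54
f 52 54 53
f 54 51 55
f 54 55 53
f 55 51 56
f 55 56 53
f 56 51 57
f 56 57 53
f 57 51 58
f 57 58 53
f 58 51 59
f 58 59 53
f 59 51 60
f 59 60 53
f 60 51 61
f 60 61 53
f 61 51 62
f 61 62 53
f 62 51 63
f 62 63 53
f 63 51 64
f 63 64 53
f 64 51 52
f 64 52 53
f 66 68 65
f 69 66 65
f 65 68 67
f 67 69 65
f 66 72 68
f 70 66 69
f 70 72 66
f 68 72 67
f 71 69 67
f 67 72 71
f 71 70 69
f 72 70 71



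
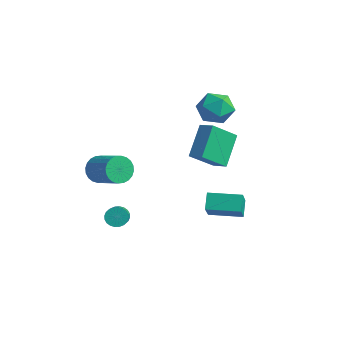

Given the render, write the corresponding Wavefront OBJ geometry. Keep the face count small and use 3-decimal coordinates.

v 1.136 -1.294 1.203
v 0.484 -0.03 2.651
v 1.34 0.12 0.06
v 0.688 1.384 1.508
v 1.992 -1.184 1.492
v 1.34 0.08 2.94
v 2.196 0.23 0.349
v 1.544 1.494 1.797
v -0.079 1.054 -4.686
v 0.78 0.097 -3.441
v -0.575 1.608 -3.917
v 0.284 0.651 -2.672
v 1.276 2.269 -4.688
v 2.135 1.312 -3.443
v 0.78 2.823 -3.919
v 1.639 1.866 -2.674
v -2.304 -3.052 -4.165
v -1.839 -2.752 -4.422
v -0.551 -3.848 -3.372
v -1.016 -4.148 -3.115
v -1.881 -2.618 -4.23
v -0.593 -3.713 -3.18
v -1.987 -2.549 -4.028
v -0.699 -3.645 -2.979
v -2.141 -2.557 -3.848
v -0.854 -3.653 -2.798
v -2.32 -2.641 -3.715
v -1.033 -3.736 -2.665
v -2.497 -2.787 -3.651
v -1.21 -3.882 -2.601
v -2.644 -2.973 -3.665
v -1.357 -4.069 -2.615
v -2.74 -3.172 -3.755
v -1.452 -4.267 -2.705
v -2.769 -3.352 -3.908
v -1.481 -4.448 -2.858
v -2.727 -3.487 -4.1
v -1.439 -4.582 -3.05
v -2.621 -3.555 -4.301
v -1.333 -4.651 -3.252
v -2.466 -3.547 -4.482
v -1.179 -4.643 -3.432
v -2.287 -3.464 -4.615
v -1 -4.559 -3.565
v -2.11 -3.318 -4.679
v -0.823 -4.413 -3.629
v -1.963 -3.131 -4.665
v -0.676 -4.227 -3.615
v -1.868 -2.933 -4.575
v -0.58 -4.028 -3.525
v -1.702 3.79 1.357
v -1.119 2.943 0.957
v -2.181 2.797 2.763
v -1.598 1.95 2.363
v -1.078 2.848 2.741
v -0.782 3.461 1.872
v -2.518 2.279 1.848
v -2.222 2.892 0.979
v -1.623 2.008 1.26
v -0.733 2.36 1.812
v -2.567 3.38 1.908
v -1.677 3.732 2.46
v -3.565 -3.216 -1.22
v -3.237 -3.585 -1.925
v -1.608 -3.553 -1.184
v -1.935 -3.184 -0.48
v -3.209 -3.259 -2.002
v -1.579 -3.228 -1.261
v -3.234 -2.927 -1.96
v -1.605 -2.896 -1.219
v -3.31 -2.639 -1.805
v -1.681 -2.608 -1.065
v -3.424 -2.439 -1.562
v -1.795 -2.408 -0.821
v -3.56 -2.357 -1.266
v -1.931 -2.325 -0.526
v -3.697 -2.406 -0.964
v -2.068 -2.374 -0.223
v -3.813 -2.578 -0.7
v -2.184 -2.546 0.04
v -3.892 -2.847 -0.516
v -2.263 -2.815 0.225
v -3.921 -3.172 -0.439
v -2.291 -3.141 0.302
v -3.895 -3.504 -0.481
v -2.266 -3.473 0.26
v -3.819 -3.792 -0.635
v -2.19 -3.761 0.105
v -3.705 -3.992 -0.879
v -2.076 -3.961 -0.138
v -3.569 -4.075 -1.174
v -1.94 -4.043 -0.434
v -3.432 -4.026 -1.477
v -1.803 -3.994 -0.736
v -3.316 -3.854 -1.74
v -1.687 -3.822 -1
f 2 4 1
f 5 2 1
f 1 4 3
f 3 5 1
f 2 8 4
f 6 2 5
f 6 8 2
f 4 8 3
f 7 5 3
f 3 8 7
f 7 6 5
f 8 6 7
f 10 12 9
f 13 10 9
f 9 12 11
f 11 13 9
f 10 16 12
f 14 10 13
f 14 16 10
f 12 16 11
f 15 13 11
f 11 16 15
f 15 14 13
f 16 14 15
f 18 17 21
f 18 21 19
f 19 21 22
f 19 22 20
f 21 17 23
f 21 23 22
f 22 23 24
f 22 24 20
f 23 17 25
f 23 25 24
f 24 25 26
f 24 26 20
f 25 17 27
f 25 27 26
f 26 27 28
f 26 28 20
f 27 17 29
f 27 29 28
f 28 29 30
f 28 30 20
f 29 17 31
f 29 31 30
f 30 31 32
f 30 32 20
f 31 17 33
f 31 33 32
f 32 33 34
f 32 34 20
f 33 17 35
f 33 35 34
f 34 35 36
f 34 36 20
f 35 17 37
f 35 37 36
f 36 37 38
f 36 38 20
f 37 17 39
f 37 39 38
f 38 39 40
f 38 40 20
f 39 17 41
f 39 41 40
f 40 41 42
f 40 42 20
f 41 17 43
f 41 43 42
f 42 43 44
f 42 44 20
f 43 17 45
f 43 45 44
f 44 45 46
f 44 46 20
f 45 17 47
f 45 47 46
f 46 47 48
f 46 48 20
f 47 17 49
f 47 49 48
f 48 49 50
f 48 50 20
f 49 17 18
f 49 18 50
f 50 18 19
f 50 19 20
f 51 62 56
f 51 56 52
f 51 52 58
f 51 58 61
f 51 61 62
f 52 56 60
f 56 62 55
f 62 61 53
f 61 58 57
f 58 52 59
f 54 60 55
f 54 55 53
f 54 53 57
f 54 57 59
f 54 59 60
f 55 60 56
f 53 55 62
f 57 53 61
f 59 57 58
f 60 59 52
f 64 63 67
f 64 67 65
f 65 67 68
f 65 68 66
f 67 63 69
f 67 69 68
f 68 69 70
f 68 70 66
f 69 63 71
f 69 71 70
f 70 71 72
f 70 72 66
f 71 63 73
f 71 73 72
f 72 73 74
f 72 74 66
f 73 63 75
f 73 75 74
f 74 75 76
f 74 76 66
f 75 63 77
f 75 77 76
f 76 77 78
f 76 78 66
f 77 63 79
f 77 79 78
f 78 79 80
f 78 80 66
f 79 63 81
f 79 81 80
f 80 81 82
f 80 82 66
f 81 63 83
f 81 83 82
f 82 83 84
f 82 84 66
f 83 63 85
f 83 85 84
f 84 85 86
f 84 86 66
f 85 63 87
f 85 87 86
f 86 87 88
f 86 88 66
f 87 63 89
f 87 89 88
f 88 89 90
f 88 90 66
f 89 63 91
f 89 91 90
f 90 91 92
f 90 92 66
f 91 63 93
f 91 93 92
f 92 93 94
f 92 94 66
f 93 63 95
f 93 95 94
f 94 95 96
f 94 96 66
f 95 63 64
f 95 64 96
f 96 64 65
f 96 65 66



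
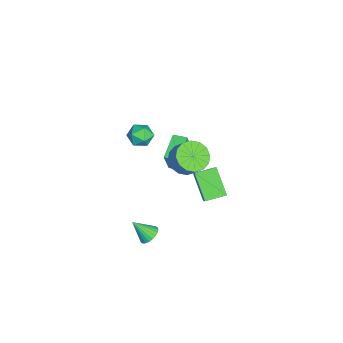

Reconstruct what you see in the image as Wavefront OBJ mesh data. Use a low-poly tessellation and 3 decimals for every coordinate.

v 1.052 -0.755 2.878
v 1.566 -0.134 2.253
v 2.122 0.355 3.196
v 1.608 -0.265 3.822
v 1.125 0.13 2.376
v 1.682 0.619 3.319
v 0.665 0.157 2.633
v 1.222 0.646 3.577
v 0.309 -0.061 2.956
v 0.865 0.429 3.9
v 0.151 -0.464 3.259
v 0.708 0.026 4.202
v 0.235 -0.945 3.459
v 0.792 -0.455 4.402
v 0.538 -1.375 3.504
v 1.094 -0.886 4.447
v 0.978 -1.639 3.381
v 1.535 -1.15 4.324
v 1.438 -1.666 3.123
v 1.995 -1.177 4.067
v 1.795 -1.449 2.8
v 2.351 -0.959 3.744
v 1.952 -1.046 2.498
v 2.509 -0.556 3.441
v 1.868 -0.565 2.298
v 2.425 -0.075 3.241
v 3.395 -2.543 -1.984
v 3.759 -2.973 -2.345
v 3.305 -3.497 -0.936
v 3.946 -2.847 -2.214
v 4.049 -2.673 -2.047
v 4.052 -2.48 -1.871
v 3.955 -2.297 -1.712
v 3.773 -2.151 -1.594
v 3.534 -2.064 -1.536
v 3.273 -2.051 -1.546
v 3.031 -2.112 -1.622
v 2.844 -2.239 -1.754
v 2.741 -2.412 -1.92
v 2.737 -2.605 -2.097
v 2.834 -2.789 -2.256
v 3.016 -2.935 -2.373
v 3.256 -3.021 -2.432
v 3.516 -3.035 -2.422
v -4.655 -1.652 -1.871
v -4.132 -1.888 -0.292
v -4.43 -0.803 -1.819
v -3.907 -1.039 -0.24
v -3.053 -2.041 -2.46
v -2.53 -2.277 -0.881
v -2.828 -1.192 -2.408
v -2.305 -1.428 -0.829
v -2.632 -2.827 1.145
v -2.266 -3.209 0.464
v -3.054 -4.071 1.616
v -2.688 -4.453 0.935
v -2.195 -4.091 1.543
v -1.934 -3.322 1.252
v -3.386 -3.958 0.828
v -3.125 -3.189 0.537
v -2.732 -3.908 0.268
v -1.996 -3.99 0.71
v -3.324 -3.29 1.37
v -2.588 -3.372 1.812
v 3.875 0.481 2.144
v 2.655 -0.178 3.338
v 3.457 1.62 2.346
v 2.237 0.961 3.54
v 4.803 0.639 3.18
v 3.583 -0.02 4.374
v 4.385 1.778 3.382
v 3.165 1.119 4.576
f 2 1 5
f 2 5 3
f 3 5 6
f 3 6 4
f 5 1 7
f 5 7 6
f 6 7 8
f 6 8 4
f 7 1 9
f 7 9 8
f 8 9 10
f 8 10 4
f 9 1 11
f 9 11 10
f 10 11 12
f 10 12 4
f 11 1 13
f 11 13 12
f 12 13 14
f 12 14 4
f 13 1 15
f 13 15 14
f 14 15 16
f 14 16 4
f 15 1 17
f 15 17 16
f 16 17 18
f 16 18 4
f 17 1 19
f 17 19 18
f 18 19 20
f 18 20 4
f 19 1 21
f 19 21 20
f 20 21 22
f 20 22 4
f 21 1 23
f 21 23 22
f 22 23 24
f 22 24 4
f 23 1 25
f 23 25 24
f 24 25 26
f 24 26 4
f 25 1 2
f 25 2 26
f 26 2 3
f 26 3 4
f 28 27 30
f 28 30 29
f 30 27 31
f 30 31 29
f 31 27 32
f 31 32 29
f 32 27 33
f 32 33 29
f 33 27 34
f 33 34 29
f 34 27 35
f 34 35 29
f 35 27 36
f 35 36 29
f 36 27 37
f 36 37 29
f 37 27 38
f 37 38 29
f 38 27 39
f 38 39 29
f 39 27 40
f 39 40 29
f 40 27 41
f 40 41 29
f 41 27 42
f 41 42 29
f 42 27 43
f 42 43 29
f 43 27 44
f 43 44 29
f 44 27 28
f 44 28 29
f 46 48 45
f 49 46 45
f 45 48 47
f 47 49 45
f 46 52 48
f 50 46 49
f 50 52 46
f 48 52 47
f 51 49 47
f 47 52 51
f 51 50 49
f 52 50 51
f 53 64 58
f 53 58 54
f 53 54 60
f 53 60 63
f 53 63 64
f 54 58 62
f 58 64 57
f 64 63 55
f 63 60 59
f 60 54 61
f 56 62 57
f 56 57 55
f 56 55 59
f 56 59 61
f 56 61 62
f 57 62 58
f 55 57 64
f 59 55 63
f 61 59 60
f 62 61 54
f 66 68 65
f 69 66 65
f 65 68 67
f 67 69 65
f 66 72 68
f 70 66 69
f 70 72 66
f 68 72 67
f 71 69 67
f 67 72 71
f 71 70 69
f 72 70 71



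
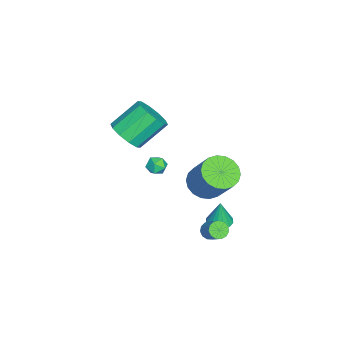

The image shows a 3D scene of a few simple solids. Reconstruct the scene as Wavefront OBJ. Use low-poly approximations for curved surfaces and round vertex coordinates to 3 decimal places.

v -0.055 2.401 -0.726
v 0.689 1.648 -0.684
v 1.58 2.626 1.049
v 0.835 3.379 1.006
v 0.884 1.972 -0.967
v 1.774 2.95 0.766
v 0.892 2.381 -1.202
v 1.782 3.359 0.531
v 0.713 2.794 -1.343
v 1.603 3.772 0.39
v 0.381 3.129 -1.362
v 1.272 4.107 0.371
v -0.037 3.32 -1.255
v 0.854 4.298 0.478
v -0.458 3.329 -1.043
v 0.432 4.307 0.69
v -0.8 3.154 -0.769
v 0.091 4.132 0.964
v -0.994 2.83 -0.486
v -0.104 3.808 1.247
v -1.002 2.421 -0.251
v -0.112 3.399 1.482
v -0.823 2.008 -0.11
v 0.067 2.986 1.623
v -0.492 1.673 -0.091
v 0.399 2.651 1.642
v -0.074 1.482 -0.198
v 0.817 2.46 1.535
v 0.348 1.473 -0.41
v 1.238 2.451 1.323
v 0.482 3.275 -3.202
v 1.093 2.915 -3.237
v 0.598 3.325 -1.678
v 1.19 3.268 -3.256
v 1.097 3.624 -3.261
v 0.84 3.886 -3.25
v 0.486 3.984 -3.226
v 0.132 3.893 -3.196
v -0.129 3.635 -3.168
v -0.226 3.281 -3.149
v -0.134 2.926 -3.144
v 0.124 2.664 -3.155
v 0.477 2.565 -3.179
v 0.832 2.657 -3.209
v 3.033 3.364 -1.755
v 3.461 3.307 -2.08
v 4.075 3.88 -1.37
v 3.647 3.936 -1.045
v 3.321 3.564 -2.166
v 3.935 4.136 -1.455
v 3.09 3.756 -2.121
v 3.704 4.329 -1.411
v 2.841 3.825 -1.961
v 3.455 4.397 -1.25
v 2.652 3.746 -1.735
v 3.267 4.319 -1.024
v 2.585 3.547 -1.515
v 3.199 4.119 -0.805
v 2.66 3.289 -1.372
v 3.274 3.862 -0.662
v 2.853 3.055 -1.35
v 3.467 3.627 -0.64
v 3.103 2.919 -1.457
v 3.718 3.491 -0.747
v 3.331 2.924 -1.659
v 3.946 3.497 -0.948
v 3.464 3.069 -1.891
v 4.079 3.642 -1.181
v -3.722 -0.797 -3.661
v -3.246 -1.13 -3.344
v -4.454 -1.21 -2.996
v -3.978 -1.543 -2.679
v -4.007 -0.883 -2.632
v -3.555 -0.628 -3.043
v -4.145 -1.712 -3.297
v -3.693 -1.457 -3.708
v -3.507 -1.696 -3.119
v -3.422 -1.184 -2.708
v -4.278 -1.156 -3.632
v -4.193 -0.644 -3.221
v -0.541 -1.924 1.73
v -0.14 -2.489 2.532
v -1.079 -1.282 3.852
v -1.479 -0.716 3.05
v 0.282 -2.009 2.393
v -0.656 -0.801 3.713
v 0.39 -1.495 2
v -0.548 -0.288 3.32
v 0.143 -1.146 1.504
v -0.795 0.062 2.825
v -0.366 -1.093 1.095
v -1.304 0.114 2.415
v -0.941 -1.358 0.928
v -1.88 -0.151 2.248
v -1.364 -1.839 1.067
v -2.302 -0.631 2.387
v -1.472 -2.352 1.46
v -2.41 -1.145 2.78
v -1.225 -2.702 1.955
v -2.163 -1.494 3.276
v -0.716 -2.754 2.365
v -1.654 -1.547 3.685
f 2 1 5
f 2 5 3
f 3 5 6
f 3 6 4
f 5 1 7
f 5 7 6
f 6 7 8
f 6 8 4
f 7 1 9
f 7 9 8
f 8 9 10
f 8 10 4
f 9 1 11
f 9 11 10
f 10 11 12
f 10 12 4
f 11 1 13
f 11 13 12
f 12 13 14
f 12 14 4
f 13 1 15
f 13 15 14
f 14 15 16
f 14 16 4
f 15 1 17
f 15 17 16
f 16 17 18
f 16 18 4
f 17 1 19
f 17 19 18
f 18 19 20
f 18 20 4
f 19 1 21
f 19 21 20
f 20 21 22
f 20 22 4
f 21 1 23
f 21 23 22
f 22 23 24
f 22 24 4
f 23 1 25
f 23 25 24
f 24 25 26
f 24 26 4
f 25 1 27
f 25 27 26
f 26 27 28
f 26 28 4
f 27 1 29
f 27 29 28
f 28 29 30
f 28 30 4
f 29 1 2
f 29 2 30
f 30 2 3
f 30 3 4
f 32 31 34
f 32 34 33
f 34 31 35
f 34 35 33
f 35 31 36
f 35 36 33
f 36 31 37
f 36 37 33
f 37 31 38
f 37 38 33
f 38 31 39
f 38 39 33
f 39 31 40
f 39 40 33
f 40 31 41
f 40 41 33
f 41 31 42
f 41 42 33
f 42 31 43
f 42 43 33
f 43 31 44
f 43 44 33
f 44 31 32
f 44 32 33
f 46 45 49
f 46 49 47
f 47 49 50
f 47 50 48
f 49 45 51
f 49 51 50
f 50 51 52
f 50 52 48
f 51 45 53
f 51 53 52
f 52 53 54
f 52 54 48
f 53 45 55
f 53 55 54
f 54 55 56
f 54 56 48
f 55 45 57
f 55 57 56
f 56 57 58
f 56 58 48
f 57 45 59
f 57 59 58
f 58 59 60
f 58 60 48
f 59 45 61
f 59 61 60
f 60 61 62
f 60 62 48
f 61 45 63
f 61 63 62
f 62 63 64
f 62 64 48
f 63 45 65
f 63 65 64
f 64 65 66
f 64 66 48
f 65 45 67
f 65 67 66
f 66 67 68
f 66 68 48
f 67 45 46
f 67 46 68
f 68 46 47
f 68 47 48
f 69 80 74
f 69 74 70
f 69 70 76
f 69 76 79
f 69 79 80
f 70 74 78
f 74 80 73
f 80 79 71
f 79 76 75
f 76 70 77
f 72 78 73
f 72 73 71
f 72 71 75
f 72 75 77
f 72 77 78
f 73 78 74
f 71 73 80
f 75 71 79
f 77 75 76
f 78 77 70
f 82 81 85
f 82 85 83
f 83 85 86
f 83 86 84
f 85 81 87
f 85 87 86
f 86 87 88
f 86 88 84
f 87 81 89
f 87 89 88
f 88 89 90
f 88 90 84
f 89 81 91
f 89 91 90
f 90 91 92
f 90 92 84
f 91 81 93
f 91 93 92
f 92 93 94
f 92 94 84
f 93 81 95
f 93 95 94
f 94 95 96
f 94 96 84
f 95 81 97
f 95 97 96
f 96 97 98
f 96 98 84
f 97 81 99
f 97 99 98
f 98 99 100
f 98 100 84
f 99 81 101
f 99 101 100
f 100 101 102
f 100 102 84
f 101 81 82
f 101 82 102
f 102 82 83
f 102 83 84



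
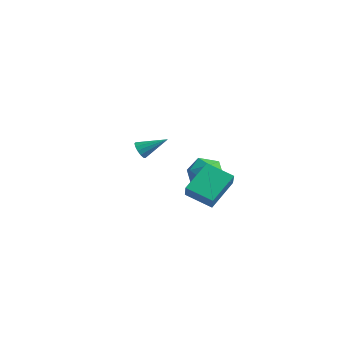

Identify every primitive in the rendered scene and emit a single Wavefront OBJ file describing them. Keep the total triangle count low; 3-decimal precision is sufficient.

v -4.351 1.974 -3.329
v -4.084 1.572 -3.135
v -3.469 2.906 -2.611
v -3.954 1.644 -3.387
v -3.95 1.82 -3.621
v -4.073 2.045 -3.762
v -4.285 2.248 -3.766
v -4.517 2.364 -3.63
v -4.697 2.356 -3.399
v -4.767 2.227 -3.145
v -4.705 2.018 -2.95
v -4.531 1.795 -2.875
v -4.299 1.629 -2.944
v 1.538 -0.681 -2.728
v 1.388 0.721 -1.743
v 0.969 -0.181 -3.526
v 0.819 1.221 -2.54
v 2.721 -0.181 -3.26
v 2.571 1.221 -2.274
v 2.152 0.319 -4.057
v 2.002 1.721 -3.072
v -0.872 2.786 -3.3
v -0.038 2.864 -2.837
v -0.382 1.476 -3.963
v 0.452 1.554 -3.5
v -0.349 1.358 -3.014
v -0.652 2.168 -2.604
v 0.232 2.172 -4.196
v -0.071 2.982 -3.786
v 0.644 2.485 -3.391
v 0.285 1.981 -2.66
v -0.705 2.359 -4.14
v -1.064 1.855 -3.409
f 2 1 4
f 2 4 3
f 4 1 5
f 4 5 3
f 5 1 6
f 5 6 3
f 6 1 7
f 6 7 3
f 7 1 8
f 7 8 3
f 8 1 9
f 8 9 3
f 9 1 10
f 9 10 3
f 10 1 11
f 10 11 3
f 11 1 12
f 11 12 3
f 12 1 13
f 12 13 3
f 13 1 2
f 13 2 3
f 15 17 14
f 18 15 14
f 14 17 16
f 16 18 14
f 15 21 17
f 19 15 18
f 19 21 15
f 17 21 16
f 20 18 16
f 16 21 20
f 20 19 18
f 21 19 20
f 22 33 27
f 22 27 23
f 22 23 29
f 22 29 32
f 22 32 33
f 23 27 31
f 27 33 26
f 33 32 24
f 32 29 28
f 29 23 30
f 25 31 26
f 25 26 24
f 25 24 28
f 25 28 30
f 25 30 31
f 26 31 27
f 24 26 33
f 28 24 32
f 30 28 29
f 31 30 23



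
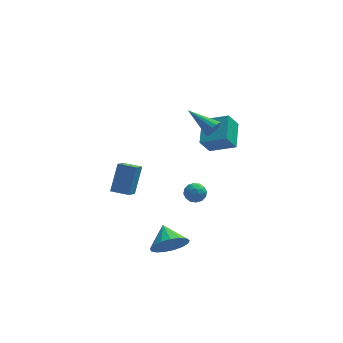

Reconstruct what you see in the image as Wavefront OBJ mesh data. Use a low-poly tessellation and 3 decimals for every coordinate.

v 1.461 0.941 0.542
v 1.664 2.518 1.222
v 0.063 1.394 -0.091
v 0.267 2.971 0.589
v 2.013 1.289 -0.429
v 2.217 2.866 0.251
v 0.616 1.742 -1.062
v 0.819 3.319 -0.382
v -0.322 -0.613 -2.122
v 0.22 -0.906 -1.908
v -0.78 -1.554 -2.252
v -0.238 -1.847 -2.038
v -0.605 -1.5 -1.626
v -0.322 -0.918 -1.546
v -0.238 -1.542 -2.614
v 0.045 -0.96 -2.534
v 0.272 -1.48 -2.212
v 0.044 -1.454 -1.601
v -0.604 -1.006 -2.559
v -0.832 -0.98 -1.948
v -0.011 -0.677 -2.004
v -0.549 -1.783 -2.156
v -0.765 -1.579 -1.915
v -0.447 -1.751 -1.789
v -0.33 -0.684 -1.791
v -0.011 -0.856 -1.665
v -0.496 -1.205 -1.499
v -0.549 -1.604 -2.495
v -0.23 -1.776 -2.369
v -0.113 -0.709 -2.371
v 0.205 -0.881 -2.245
v -0.064 -1.255 -2.661
v 0.338 -1.187 -2.056
v 0.069 -1.74 -2.133
v 0.069 -1.56 -2.471
v 0.236 -1.219 -2.424
v 0.204 -1.171 -1.697
v -0.065 -1.724 -1.774
v -0.281 -1.52 -1.532
v -0.114 -1.178 -1.485
v 0.235 -1.509 -1.876
v -0.495 -0.736 -2.386
v -0.764 -1.289 -2.463
v -0.446 -1.282 -2.675
v -0.279 -0.94 -2.628
v -0.629 -0.72 -2.027
v -0.898 -1.273 -2.104
v -0.796 -1.241 -1.736
v -0.629 -0.9 -1.689
v -0.795 -0.951 -2.284
v -1.696 -4.103 -3.881
v -1.024 -3.57 -4.504
v -2.024 -2.937 -3.239
v -1.464 -3.554 -4.758
v -1.956 -3.664 -4.81
v -2.389 -3.874 -4.65
v -2.664 -4.137 -4.313
v -2.716 -4.391 -3.877
v -2.535 -4.58 -3.443
v -2.162 -4.659 -3.108
v -1.682 -4.611 -2.951
v -1.205 -4.446 -3.006
v -0.841 -4.203 -3.262
v -0.673 -3.937 -3.66
v -0.739 -3.708 -4.108
v 0.639 -1.531 3.218
v 0.924 -1.516 3.699
v -0.639 -0.489 3.942
v 1.022 -1.29 3.547
v 1.017 -1.128 3.307
v 0.911 -1.074 3.043
v 0.732 -1.142 2.825
v 0.528 -1.315 2.713
v 0.353 -1.545 2.736
v 0.255 -1.771 2.888
v 0.26 -1.933 3.128
v 0.366 -1.987 3.393
v 0.545 -1.919 3.61
v 0.749 -1.746 3.722
v -4.734 1.361 -3.964
v -4.308 2.336 -2.476
v -4.411 2.413 -4.747
v -3.985 3.388 -3.258
v -3.735 1.012 -4.022
v -3.309 1.987 -2.533
v -3.412 2.064 -4.804
v -2.986 3.039 -3.316
f 2 4 1
f 5 2 1
f 1 4 3
f 3 5 1
f 2 8 4
f 6 2 5
f 6 8 2
f 4 8 3
f 7 5 3
f 3 8 7
f 7 6 5
f 8 6 7
f 9 46 25
f 46 20 49
f 25 49 14
f 46 49 25
f 9 25 21
f 25 14 26
f 21 26 10
f 25 26 21
f 9 21 30
f 21 10 31
f 30 31 16
f 21 31 30
f 9 30 42
f 30 16 45
f 42 45 19
f 30 45 42
f 9 42 46
f 42 19 50
f 46 50 20
f 42 50 46
f 10 26 37
f 26 14 40
f 37 40 18
f 26 40 37
f 14 49 27
f 49 20 48
f 27 48 13
f 49 48 27
f 20 50 47
f 50 19 43
f 47 43 11
f 50 43 47
f 19 45 44
f 45 16 32
f 44 32 15
f 45 32 44
f 16 31 36
f 31 10 33
f 36 33 17
f 31 33 36
f 12 38 24
f 38 18 39
f 24 39 13
f 38 39 24
f 12 24 22
f 24 13 23
f 22 23 11
f 24 23 22
f 12 22 29
f 22 11 28
f 29 28 15
f 22 28 29
f 12 29 34
f 29 15 35
f 34 35 17
f 29 35 34
f 12 34 38
f 34 17 41
f 38 41 18
f 34 41 38
f 13 39 27
f 39 18 40
f 27 40 14
f 39 40 27
f 11 23 47
f 23 13 48
f 47 48 20
f 23 48 47
f 15 28 44
f 28 11 43
f 44 43 19
f 28 43 44
f 17 35 36
f 35 15 32
f 36 32 16
f 35 32 36
f 18 41 37
f 41 17 33
f 37 33 10
f 41 33 37
f 52 51 54
f 52 54 53
f 54 51 55
f 54 55 53
f 55 51 56
f 55 56 53
f 56 51 57
f 56 57 53
f 57 51 58
f 57 58 53
f 58 51 59
f 58 59 53
f 59 51 60
f 59 60 53
f 60 51 61
f 60 61 53
f 61 51 62
f 61 62 53
f 62 51 63
f 62 63 53
f 63 51 64
f 63 64 53
f 64 51 65
f 64 65 53
f 65 51 52
f 65 52 53
f 67 66 69
f 67 69 68
f 69 66 70
f 69 70 68
f 70 66 71
f 70 71 68
f 71 66 72
f 71 72 68
f 72 66 73
f 72 73 68
f 73 66 74
f 73 74 68
f 74 66 75
f 74 75 68
f 75 66 76
f 75 76 68
f 76 66 77
f 76 77 68
f 77 66 78
f 77 78 68
f 78 66 79
f 78 79 68
f 79 66 67
f 79 67 68
f 81 83 80
f 84 81 80
f 80 83 82
f 82 84 80
f 81 87 83
f 85 81 84
f 85 87 81
f 83 87 82
f 86 84 82
f 82 87 86
f 86 85 84
f 87 85 86



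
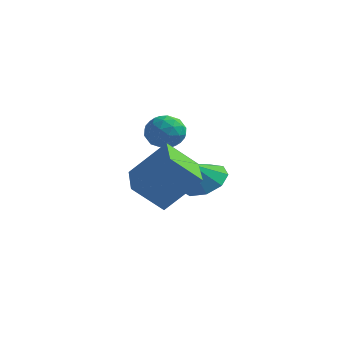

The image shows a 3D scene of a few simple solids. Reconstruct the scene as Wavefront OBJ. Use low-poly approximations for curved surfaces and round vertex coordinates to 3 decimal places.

v -0.718 -3.538 -2.143
v -1.653 -4.272 -1.027
v -1.839 -1.934 -2.027
v -2.773 -2.667 -0.911
v 0.473 -2.813 -0.669
v -0.461 -3.546 0.447
v -0.647 -1.208 -0.553
v -1.582 -1.942 0.563
v -2.77 0.845 -0.263
v -2.165 0.444 0.222
v -3.775 0.056 0.338
v -3.17 -0.345 0.823
v -3.362 0.494 0.97
v -2.741 0.982 0.598
v -3.199 -0.482 -0.038
v -2.578 0.006 -0.41
v -2.431 -0.375 0.361
v -2.531 0.228 0.984
v -3.409 0.272 -0.424
v -3.509 0.875 0.199
v -2.379 0.714 -0.073
v -3.561 -0.214 0.633
v -3.674 0.279 0.719
v -3.318 0.044 1.005
v -2.718 1.029 0.148
v -2.362 0.794 0.433
v -3.066 0.824 0.872
v -3.578 -0.294 0.127
v -3.222 -0.529 0.412
v -2.622 0.456 -0.445
v -2.266 0.221 -0.159
v -2.874 -0.324 -0.312
v -2.18 -0.004 0.294
v -2.771 -0.467 0.647
v -2.788 -0.548 0.141
v -2.422 -0.261 -0.077
v -2.239 0.351 0.66
v -2.83 -0.113 1.013
v -2.943 0.38 1.099
v -2.577 0.667 0.881
v -2.395 -0.131 0.742
v -3.11 0.613 -0.453
v -3.701 0.149 -0.1
v -3.363 -0.167 -0.321
v -2.997 0.12 -0.539
v -3.169 0.967 -0.087
v -3.76 0.504 0.266
v -3.518 0.761 0.637
v -3.152 1.048 0.419
v -3.545 0.631 -0.182
v -1.763 1.111 -2.317
v -0.77 0.771 -2.317
v -1.997 0.429 -1.283
v -0.823 1.374 -1.931
v -1.316 1.854 -1.725
v -2.018 1.987 -1.797
v -2.601 1.709 -2.111
v -2.792 1.152 -2.522
v -2.502 0.575 -2.837
v -1.866 0.249 -2.908
v -1.182 0.327 -2.703
f 2 4 1
f 5 2 1
f 1 4 3
f 3 5 1
f 2 8 4
f 6 2 5
f 6 8 2
f 4 8 3
f 7 5 3
f 3 8 7
f 7 6 5
f 8 6 7
f 9 46 25
f 46 20 49
f 25 49 14
f 46 49 25
f 9 25 21
f 25 14 26
f 21 26 10
f 25 26 21
f 9 21 30
f 21 10 31
f 30 31 16
f 21 31 30
f 9 30 42
f 30 16 45
f 42 45 19
f 30 45 42
f 9 42 46
f 42 19 50
f 46 50 20
f 42 50 46
f 10 26 37
f 26 14 40
f 37 40 18
f 26 40 37
f 14 49 27
f 49 20 48
f 27 48 13
f 49 48 27
f 20 50 47
f 50 19 43
f 47 43 11
f 50 43 47
f 19 45 44
f 45 16 32
f 44 32 15
f 45 32 44
f 16 31 36
f 31 10 33
f 36 33 17
f 31 33 36
f 12 38 24
f 38 18 39
f 24 39 13
f 38 39 24
f 12 24 22
f 24 13 23
f 22 23 11
f 24 23 22
f 12 22 29
f 22 11 28
f 29 28 15
f 22 28 29
f 12 29 34
f 29 15 35
f 34 35 17
f 29 35 34
f 12 34 38
f 34 17 41
f 38 41 18
f 34 41 38
f 13 39 27
f 39 18 40
f 27 40 14
f 39 40 27
f 11 23 47
f 23 13 48
f 47 48 20
f 23 48 47
f 15 28 44
f 28 11 43
f 44 43 19
f 28 43 44
f 17 35 36
f 35 15 32
f 36 32 16
f 35 32 36
f 18 41 37
f 41 17 33
f 37 33 10
f 41 33 37
f 52 51 54
f 52 54 53
f 54 51 55
f 54 55 53
f 55 51 56
f 55 56 53
f 56 51 57
f 56 57 53
f 57 51 58
f 57 58 53
f 58 51 59
f 58 59 53
f 59 51 60
f 59 60 53
f 60 51 61
f 60 61 53
f 61 51 52
f 61 52 53



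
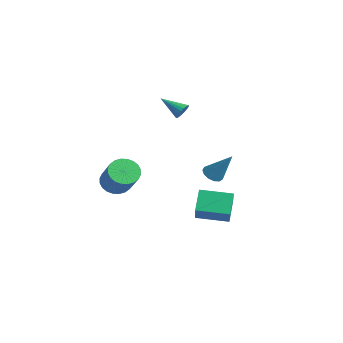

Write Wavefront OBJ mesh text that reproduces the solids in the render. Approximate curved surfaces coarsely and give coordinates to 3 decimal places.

v 3.217 -0.016 -3.976
v 4.326 -0.686 -2.642
v 2.436 0.709 -2.964
v 3.545 0.039 -1.629
v 4.355 1.481 -4.171
v 5.464 0.811 -2.836
v 3.574 2.206 -3.158
v 4.683 1.536 -1.824
v -2.606 2.707 1.105
v -2.246 2.572 1.553
v -3.814 1.973 1.855
v -2.344 2.806 1.624
v -2.493 3.019 1.593
v -2.665 3.171 1.464
v -2.825 3.231 1.265
v -2.941 3.187 1.034
v -2.991 3.047 0.817
v -2.965 2.841 0.657
v -2.868 2.607 0.586
v -2.718 2.394 0.618
v -2.547 2.242 0.746
v -2.387 2.182 0.946
v -2.27 2.227 1.177
v -2.22 2.366 1.394
v -0.39 3.388 -3.164
v 0.183 3.474 -3.538
v 0.63 4.032 -1.456
v -0.008 3.813 -3.551
v -0.321 4.016 -3.441
v -0.655 4.02 -3.243
v -0.905 3.824 -3.02
v -0.992 3.489 -2.842
v -0.887 3.123 -2.766
v -0.625 2.84 -2.817
v -0.288 2.732 -2.977
v 0.017 2.832 -3.197
v 0.192 3.109 -3.406
v -1.279 -2.436 -2.549
v -0.738 -2.933 -3.135
v 0.7 -3.181 -1.597
v 0.159 -2.684 -1.011
v -0.614 -2.593 -3.195
v 0.823 -2.841 -1.657
v -0.593 -2.229 -3.157
v 0.845 -2.477 -1.619
v -0.675 -1.897 -3.027
v 0.763 -2.144 -1.488
v -0.85 -1.646 -2.823
v 0.588 -1.894 -1.285
v -1.089 -1.516 -2.578
v 0.348 -1.764 -1.04
v -1.358 -1.526 -2.329
v 0.08 -1.773 -0.79
v -1.615 -1.674 -2.113
v -0.177 -1.922 -0.574
v -1.82 -1.939 -1.963
v -0.382 -2.187 -0.425
v -1.943 -2.279 -1.903
v -0.506 -2.527 -0.365
v -1.965 -2.643 -1.941
v -0.527 -2.891 -0.403
v -1.883 -2.976 -2.072
v -0.445 -3.223 -0.533
v -1.708 -3.226 -2.275
v -0.27 -3.474 -0.737
v -1.468 -3.356 -2.52
v -0.031 -3.604 -0.982
v -1.2 -3.347 -2.77
v 0.238 -3.594 -1.231
v -0.943 -3.198 -2.986
v 0.495 -3.446 -1.447
f 2 4 1
f 5 2 1
f 1 4 3
f 3 5 1
f 2 8 4
f 6 2 5
f 6 8 2
f 4 8 3
f 7 5 3
f 3 8 7
f 7 6 5
f 8 6 7
f 10 9 12
f 10 12 11
f 12 9 13
f 12 13 11
f 13 9 14
f 13 14 11
f 14 9 15
f 14 15 11
f 15 9 16
f 15 16 11
f 16 9 17
f 16 17 11
f 17 9 18
f 17 18 11
f 18 9 19
f 18 19 11
f 19 9 20
f 19 20 11
f 20 9 21
f 20 21 11
f 21 9 22
f 21 22 11
f 22 9 23
f 22 23 11
f 23 9 24
f 23 24 11
f 24 9 10
f 24 10 11
f 26 25 28
f 26 28 27
f 28 25 29
f 28 29 27
f 29 25 30
f 29 30 27
f 30 25 31
f 30 31 27
f 31 25 32
f 31 32 27
f 32 25 33
f 32 33 27
f 33 25 34
f 33 34 27
f 34 25 35
f 34 35 27
f 35 25 36
f 35 36 27
f 36 25 37
f 36 37 27
f 37 25 26
f 37 26 27
f 39 38 42
f 39 42 40
f 40 42 43
f 40 43 41
f 42 38 44
f 42 44 43
f 43 44 45
f 43 45 41
f 44 38 46
f 44 46 45
f 45 46 47
f 45 47 41
f 46 38 48
f 46 48 47
f 47 48 49
f 47 49 41
f 48 38 50
f 48 50 49
f 49 50 51
f 49 51 41
f 50 38 52
f 50 52 51
f 51 52 53
f 51 53 41
f 52 38 54
f 52 54 53
f 53 54 55
f 53 55 41
f 54 38 56
f 54 56 55
f 55 56 57
f 55 57 41
f 56 38 58
f 56 58 57
f 57 58 59
f 57 59 41
f 58 38 60
f 58 60 59
f 59 60 61
f 59 61 41
f 60 38 62
f 60 62 61
f 61 62 63
f 61 63 41
f 62 38 64
f 62 64 63
f 63 64 65
f 63 65 41
f 64 38 66
f 64 66 65
f 65 66 67
f 65 67 41
f 66 38 68
f 66 68 67
f 67 68 69
f 67 69 41
f 68 38 70
f 68 70 69
f 69 70 71
f 69 71 41
f 70 38 39
f 70 39 71
f 71 39 40
f 71 40 41

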